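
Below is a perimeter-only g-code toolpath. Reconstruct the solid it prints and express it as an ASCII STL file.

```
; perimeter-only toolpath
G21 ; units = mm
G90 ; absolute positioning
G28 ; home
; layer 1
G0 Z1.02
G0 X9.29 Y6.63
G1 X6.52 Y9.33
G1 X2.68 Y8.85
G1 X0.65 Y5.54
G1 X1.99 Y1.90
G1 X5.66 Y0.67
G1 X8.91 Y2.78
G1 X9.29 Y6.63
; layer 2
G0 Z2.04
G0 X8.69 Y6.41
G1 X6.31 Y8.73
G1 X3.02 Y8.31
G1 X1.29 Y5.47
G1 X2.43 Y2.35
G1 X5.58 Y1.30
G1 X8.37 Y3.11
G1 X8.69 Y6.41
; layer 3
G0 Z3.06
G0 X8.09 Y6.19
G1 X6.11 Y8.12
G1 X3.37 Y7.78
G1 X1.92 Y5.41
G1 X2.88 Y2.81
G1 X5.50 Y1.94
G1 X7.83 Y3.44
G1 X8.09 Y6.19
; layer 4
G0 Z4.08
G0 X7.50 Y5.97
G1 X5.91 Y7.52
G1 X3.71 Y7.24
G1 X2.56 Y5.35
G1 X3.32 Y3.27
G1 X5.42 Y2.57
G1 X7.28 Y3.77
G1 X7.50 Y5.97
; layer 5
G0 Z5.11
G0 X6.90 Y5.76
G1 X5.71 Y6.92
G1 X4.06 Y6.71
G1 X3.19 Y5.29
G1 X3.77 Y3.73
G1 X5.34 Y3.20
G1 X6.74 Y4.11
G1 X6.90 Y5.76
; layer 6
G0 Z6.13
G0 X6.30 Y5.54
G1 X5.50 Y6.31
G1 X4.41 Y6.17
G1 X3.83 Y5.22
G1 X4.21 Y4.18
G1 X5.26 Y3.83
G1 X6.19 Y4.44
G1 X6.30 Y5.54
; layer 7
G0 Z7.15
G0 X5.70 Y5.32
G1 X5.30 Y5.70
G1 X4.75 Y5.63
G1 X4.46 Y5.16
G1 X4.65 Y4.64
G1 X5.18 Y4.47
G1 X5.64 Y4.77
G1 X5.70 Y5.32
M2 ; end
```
solid part
  facet normal 0.0000 0.0000 -1.0000
    outer loop
      vertex 2.33 9.38 0.00
      vertex 6.72 9.94 0.00
      vertex 9.89 6.85 0.00
    endloop
  endfacet
  facet normal 0.0000 0.0000 -1.0000
    outer loop
      vertex 0.02 5.60 0.00
      vertex 2.33 9.38 0.00
      vertex 9.89 6.85 0.00
    endloop
  endfacet
  facet normal 0.0000 0.0000 -1.0000
    outer loop
      vertex 1.54 1.44 0.00
      vertex 0.02 5.60 0.00
      vertex 9.89 6.85 0.00
    endloop
  endfacet
  facet normal 0.0000 0.0000 -1.0000
    outer loop
      vertex 5.74 0.04 0.00
      vertex 1.54 1.44 0.00
      vertex 9.89 6.85 0.00
    endloop
  endfacet
  facet normal 0.0000 0.0000 -1.0000
    outer loop
      vertex 9.46 2.45 0.00
      vertex 5.74 0.04 0.00
      vertex 9.89 6.85 0.00
    endloop
  endfacet
  facet normal 0.6083 0.6241 0.4903
    outer loop
      vertex 9.89 6.85 0.00
      vertex 6.72 9.94 0.00
      vertex 5.10 5.10 8.17
    endloop
  endfacet
  facet normal -0.1103 0.8645 0.4903
    outer loop
      vertex 6.72 9.94 0.00
      vertex 2.33 9.38 0.00
      vertex 5.10 5.10 8.17
    endloop
  endfacet
  facet normal -0.7437 0.4545 0.4902
    outer loop
      vertex 2.33 9.38 0.00
      vertex 0.02 5.60 0.00
      vertex 5.10 5.10 8.17
    endloop
  endfacet
  facet normal -0.8185 -0.2991 0.4906
    outer loop
      vertex 0.02 5.60 0.00
      vertex 1.54 1.44 0.00
      vertex 5.10 5.10 8.17
    endloop
  endfacet
  facet normal -0.2756 -0.8267 0.4904
    outer loop
      vertex 1.54 1.44 0.00
      vertex 5.74 0.04 0.00
      vertex 5.10 5.10 8.17
    endloop
  endfacet
  facet normal 0.4739 -0.7315 0.4902
    outer loop
      vertex 5.74 0.04 0.00
      vertex 9.46 2.45 0.00
      vertex 5.10 5.10 8.17
    endloop
  endfacet
  facet normal 0.8674 -0.0848 0.4904
    outer loop
      vertex 9.46 2.45 0.00
      vertex 9.89 6.85 0.00
      vertex 5.10 5.10 8.17
    endloop
  endfacet
endsolid part

The G0 Z moves step by Δz≈1.02 mm. The G1 loops shrink linearly with z, so the solid tapers from its base footprint up to z≈8.17. Closing with a flat bottom cap and the tapered top and triangulating gives 12 facets — a regular 7-sided pyramid, base circumscribed radius ≈ 5.1 mm, apex at z ≈ 8.17 mm.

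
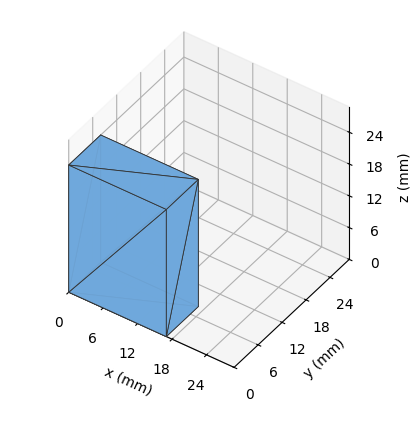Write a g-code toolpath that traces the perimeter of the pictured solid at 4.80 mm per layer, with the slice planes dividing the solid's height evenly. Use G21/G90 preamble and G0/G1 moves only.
Reading the render: the shape is a rectangular box, roughly 17 × 8 mm footprint and 24 mm tall (dimensions read to the nearest mm from the axis ticks). For the g-code, the solid's height is divided into equal slices at the stated Δz and each level perimeter traced with G1 moves after a G0 lift.

; perimeter-only toolpath
G21 ; units = mm
G90 ; absolute positioning
G28 ; home
; layer 1
G0 Z4.80
G0 X0.00 Y0.00
G1 X17.00 Y0.00
G1 X17.00 Y8.00
G1 X0.00 Y8.00
G1 X0.00 Y0.00
; layer 2
G0 Z9.60
G0 X0.00 Y0.00
G1 X17.00 Y0.00
G1 X17.00 Y8.00
G1 X0.00 Y8.00
G1 X0.00 Y0.00
; layer 3
G0 Z14.40
G0 X0.00 Y0.00
G1 X17.00 Y0.00
G1 X17.00 Y8.00
G1 X0.00 Y8.00
G1 X0.00 Y0.00
; layer 4
G0 Z19.20
G0 X0.00 Y0.00
G1 X17.00 Y0.00
G1 X17.00 Y8.00
G1 X0.00 Y8.00
G1 X0.00 Y0.00
; layer 5
G0 Z24.00
G0 X0.00 Y0.00
G1 X17.00 Y0.00
G1 X17.00 Y8.00
G1 X0.00 Y8.00
G1 X0.00 Y0.00
M2 ; end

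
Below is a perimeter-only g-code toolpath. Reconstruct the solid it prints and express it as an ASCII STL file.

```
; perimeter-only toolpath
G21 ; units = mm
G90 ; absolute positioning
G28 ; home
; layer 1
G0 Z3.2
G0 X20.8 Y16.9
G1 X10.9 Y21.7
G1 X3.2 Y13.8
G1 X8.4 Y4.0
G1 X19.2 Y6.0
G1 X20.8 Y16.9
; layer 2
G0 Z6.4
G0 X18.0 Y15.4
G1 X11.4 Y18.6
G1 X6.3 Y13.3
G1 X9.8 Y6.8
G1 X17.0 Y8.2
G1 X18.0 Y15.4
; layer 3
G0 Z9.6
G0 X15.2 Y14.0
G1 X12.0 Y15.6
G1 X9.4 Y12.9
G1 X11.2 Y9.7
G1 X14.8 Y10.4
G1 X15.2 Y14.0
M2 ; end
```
solid part
  facet normal 0.0000 0.0000 -1.0000
    outer loop
      vertex 0.1 14.2 0.0
      vertex 10.3 24.8 0.0
      vertex 23.5 18.4 0.0
    endloop
  endfacet
  facet normal 0.0000 0.0000 -1.0000
    outer loop
      vertex 7.1 1.2 0.0
      vertex 0.1 14.2 0.0
      vertex 23.5 18.4 0.0
    endloop
  endfacet
  facet normal 0.0000 0.0000 -1.0000
    outer loop
      vertex 21.5 3.9 0.0
      vertex 7.1 1.2 0.0
      vertex 23.5 18.4 0.0
    endloop
  endfacet
  facet normal 0.3424 0.7062 0.6197
    outer loop
      vertex 23.5 18.4 0.0
      vertex 10.3 24.8 0.0
      vertex 12.5 12.5 12.8
    endloop
  endfacet
  facet normal -0.5654 0.5440 0.6200
    outer loop
      vertex 10.3 24.8 0.0
      vertex 0.1 14.2 0.0
      vertex 12.5 12.5 12.8
    endloop
  endfacet
  facet normal -0.6909 -0.3720 0.6199
    outer loop
      vertex 0.1 14.2 0.0
      vertex 7.1 1.2 0.0
      vertex 12.5 12.5 12.8
    endloop
  endfacet
  facet normal 0.1446 -0.7713 0.6199
    outer loop
      vertex 7.1 1.2 0.0
      vertex 21.5 3.9 0.0
      vertex 12.5 12.5 12.8
    endloop
  endfacet
  facet normal 0.7780 -0.1073 0.6191
    outer loop
      vertex 21.5 3.9 0.0
      vertex 23.5 18.4 0.0
      vertex 12.5 12.5 12.8
    endloop
  endfacet
endsolid part

The G0 Z moves step by Δz≈3.2 mm. The G1 loops shrink linearly with z, so the solid tapers from its base footprint up to z≈12.8. Closing with a flat bottom cap and the tapered top and triangulating gives 8 facets — a regular 5-sided pyramid, base circumscribed radius ≈ 12.5 mm, apex at z ≈ 12.8 mm.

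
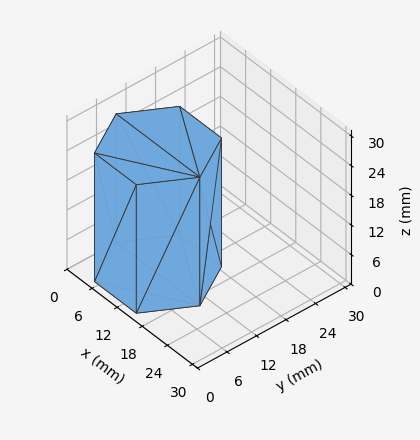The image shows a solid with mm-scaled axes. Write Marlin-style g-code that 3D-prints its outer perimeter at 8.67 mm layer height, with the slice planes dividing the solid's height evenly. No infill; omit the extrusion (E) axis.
Reading the render: the shape is a regular 6-sided prism (a cylinder approximated with 6 flat sides), circumscribed radius ≈ 10 mm, height ≈ 26 mm (dimensions read to the nearest mm from the axis ticks). For the g-code, the solid's height is divided into equal slices at the stated Δz and each level perimeter traced with G1 moves after a G0 lift.

; perimeter-only toolpath
G21 ; units = mm
G90 ; absolute positioning
G28 ; home
; layer 1
G0 Z8.67
G0 X20.00 Y10.00
G1 X15.00 Y18.66
G1 X5.00 Y18.66
G1 X0.00 Y10.00
G1 X5.00 Y1.34
G1 X15.00 Y1.34
G1 X20.00 Y10.00
; layer 2
G0 Z17.33
G0 X20.00 Y10.00
G1 X15.00 Y18.66
G1 X5.00 Y18.66
G1 X0.00 Y10.00
G1 X5.00 Y1.34
G1 X15.00 Y1.34
G1 X20.00 Y10.00
; layer 3
G0 Z26.00
G0 X20.00 Y10.00
G1 X15.00 Y18.66
G1 X5.00 Y18.66
G1 X0.00 Y10.00
G1 X5.00 Y1.34
G1 X15.00 Y1.34
G1 X20.00 Y10.00
M2 ; end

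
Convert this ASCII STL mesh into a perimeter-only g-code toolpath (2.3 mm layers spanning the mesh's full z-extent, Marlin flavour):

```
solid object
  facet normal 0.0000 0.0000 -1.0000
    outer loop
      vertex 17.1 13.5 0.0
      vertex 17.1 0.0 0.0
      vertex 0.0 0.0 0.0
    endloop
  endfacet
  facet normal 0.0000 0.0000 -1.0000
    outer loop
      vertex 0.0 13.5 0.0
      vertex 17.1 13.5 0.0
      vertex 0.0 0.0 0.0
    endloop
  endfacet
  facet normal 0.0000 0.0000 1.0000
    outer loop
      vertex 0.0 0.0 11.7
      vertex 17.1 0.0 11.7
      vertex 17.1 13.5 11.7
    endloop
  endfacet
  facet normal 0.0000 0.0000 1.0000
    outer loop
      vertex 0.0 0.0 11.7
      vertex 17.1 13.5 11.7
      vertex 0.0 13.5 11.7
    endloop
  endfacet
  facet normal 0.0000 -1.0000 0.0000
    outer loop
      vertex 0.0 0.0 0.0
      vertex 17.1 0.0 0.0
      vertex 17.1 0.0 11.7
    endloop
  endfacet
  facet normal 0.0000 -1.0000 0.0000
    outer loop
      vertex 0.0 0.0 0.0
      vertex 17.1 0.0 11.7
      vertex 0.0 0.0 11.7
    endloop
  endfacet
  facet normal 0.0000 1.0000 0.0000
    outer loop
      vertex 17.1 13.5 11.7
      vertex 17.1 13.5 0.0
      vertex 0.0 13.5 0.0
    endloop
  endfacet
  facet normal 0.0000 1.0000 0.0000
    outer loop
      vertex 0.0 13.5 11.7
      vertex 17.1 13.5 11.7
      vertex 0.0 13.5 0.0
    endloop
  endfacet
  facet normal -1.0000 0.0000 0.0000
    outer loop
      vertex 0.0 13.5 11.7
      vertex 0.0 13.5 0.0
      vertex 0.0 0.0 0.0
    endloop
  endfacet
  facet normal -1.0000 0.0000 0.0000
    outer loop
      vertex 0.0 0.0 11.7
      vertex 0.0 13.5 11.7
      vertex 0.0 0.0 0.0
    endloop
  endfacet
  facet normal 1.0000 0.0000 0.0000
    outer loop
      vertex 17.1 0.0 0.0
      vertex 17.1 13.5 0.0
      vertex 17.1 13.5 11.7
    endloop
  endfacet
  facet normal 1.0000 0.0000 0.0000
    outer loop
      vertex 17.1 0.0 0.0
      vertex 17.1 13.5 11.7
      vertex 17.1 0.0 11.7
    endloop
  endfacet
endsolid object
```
; perimeter-only toolpath
G21 ; units = mm
G90 ; absolute positioning
G28 ; home
; layer 1
G0 Z2.3
G0 X0.0 Y0.0
G1 X17.1 Y0.0
G1 X17.1 Y13.5
G1 X0.0 Y13.5
G1 X0.0 Y0.0
; layer 2
G0 Z4.7
G0 X0.0 Y0.0
G1 X17.1 Y0.0
G1 X17.1 Y13.5
G1 X0.0 Y13.5
G1 X0.0 Y0.0
; layer 3
G0 Z7.0
G0 X0.0 Y0.0
G1 X17.1 Y0.0
G1 X17.1 Y13.5
G1 X0.0 Y13.5
G1 X0.0 Y0.0
; layer 4
G0 Z9.4
G0 X0.0 Y0.0
G1 X17.1 Y0.0
G1 X17.1 Y13.5
G1 X0.0 Y13.5
G1 X0.0 Y0.0
; layer 5
G0 Z11.7
G0 X0.0 Y0.0
G1 X17.1 Y0.0
G1 X17.1 Y13.5
G1 X0.0 Y13.5
G1 X0.0 Y0.0
M2 ; end

The solid is a rectangular box, roughly 17.1 × 13.5 mm footprint and 11.7 mm tall. Slicing at Δz = 2.3 mm — 5 equal slices spanning the solid's height, so layer i sits at z = i·h/5 — gives 5 non-empty perimeters. Each is a 4-segment closed polygon; G0 lifts to the layer z and rapids to the start vertex, then G1 traces the edges.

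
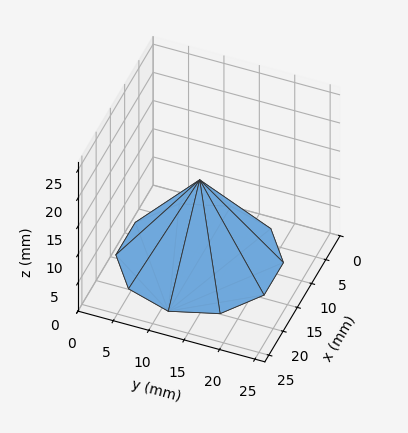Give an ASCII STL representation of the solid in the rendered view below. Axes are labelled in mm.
Reading the render: the shape is a regular 10-sided pyramid, base circumscribed radius ≈ 11 mm, apex at z ≈ 14 mm (dimensions read to the nearest mm from the axis ticks). For the STL, each face is triangulated and given an outward normal.

solid part
  facet normal 0.0000 0.0000 -1.0000
    outer loop
      vertex 14.399 21.462 0.000
      vertex 19.899 17.466 0.000
      vertex 22.000 11.000 0.000
    endloop
  endfacet
  facet normal 0.0000 0.0000 -1.0000
    outer loop
      vertex 7.601 21.462 0.000
      vertex 14.399 21.462 0.000
      vertex 22.000 11.000 0.000
    endloop
  endfacet
  facet normal 0.0000 0.0000 -1.0000
    outer loop
      vertex 2.101 17.466 0.000
      vertex 7.601 21.462 0.000
      vertex 22.000 11.000 0.000
    endloop
  endfacet
  facet normal 0.0000 0.0000 -1.0000
    outer loop
      vertex 0.000 11.000 0.000
      vertex 2.101 17.466 0.000
      vertex 22.000 11.000 0.000
    endloop
  endfacet
  facet normal 0.0000 0.0000 -1.0000
    outer loop
      vertex 2.101 4.534 0.000
      vertex 0.000 11.000 0.000
      vertex 22.000 11.000 0.000
    endloop
  endfacet
  facet normal 0.0000 0.0000 -1.0000
    outer loop
      vertex 7.601 0.538 0.000
      vertex 2.101 4.534 0.000
      vertex 22.000 11.000 0.000
    endloop
  endfacet
  facet normal 0.0000 0.0000 -1.0000
    outer loop
      vertex 14.399 0.538 0.000
      vertex 7.601 0.538 0.000
      vertex 22.000 11.000 0.000
    endloop
  endfacet
  facet normal 0.0000 0.0000 -1.0000
    outer loop
      vertex 19.899 4.534 0.000
      vertex 14.399 0.538 0.000
      vertex 22.000 11.000 0.000
    endloop
  endfacet
  facet normal 0.7618 0.2475 0.5986
    outer loop
      vertex 22.000 11.000 0.000
      vertex 19.899 17.466 0.000
      vertex 11.000 11.000 14.000
    endloop
  endfacet
  facet normal 0.4708 0.6481 0.5986
    outer loop
      vertex 19.899 17.466 0.000
      vertex 14.399 21.462 0.000
      vertex 11.000 11.000 14.000
    endloop
  endfacet
  facet normal 0.0000 0.8010 0.5986
    outer loop
      vertex 14.399 21.462 0.000
      vertex 7.601 21.462 0.000
      vertex 11.000 11.000 14.000
    endloop
  endfacet
  facet normal -0.4708 0.6481 0.5986
    outer loop
      vertex 7.601 21.462 0.000
      vertex 2.101 17.466 0.000
      vertex 11.000 11.000 14.000
    endloop
  endfacet
  facet normal -0.7618 0.2475 0.5986
    outer loop
      vertex 2.101 17.466 0.000
      vertex 0.000 11.000 0.000
      vertex 11.000 11.000 14.000
    endloop
  endfacet
  facet normal -0.7618 -0.2475 0.5986
    outer loop
      vertex 0.000 11.000 0.000
      vertex 2.101 4.534 0.000
      vertex 11.000 11.000 14.000
    endloop
  endfacet
  facet normal -0.4708 -0.6481 0.5986
    outer loop
      vertex 2.101 4.534 0.000
      vertex 7.601 0.538 0.000
      vertex 11.000 11.000 14.000
    endloop
  endfacet
  facet normal 0.0000 -0.8010 0.5986
    outer loop
      vertex 7.601 0.538 0.000
      vertex 14.399 0.538 0.000
      vertex 11.000 11.000 14.000
    endloop
  endfacet
  facet normal 0.4708 -0.6481 0.5986
    outer loop
      vertex 14.399 0.538 0.000
      vertex 19.899 4.534 0.000
      vertex 11.000 11.000 14.000
    endloop
  endfacet
  facet normal 0.7618 -0.2475 0.5986
    outer loop
      vertex 19.899 4.534 0.000
      vertex 22.000 11.000 0.000
      vertex 11.000 11.000 14.000
    endloop
  endfacet
endsolid part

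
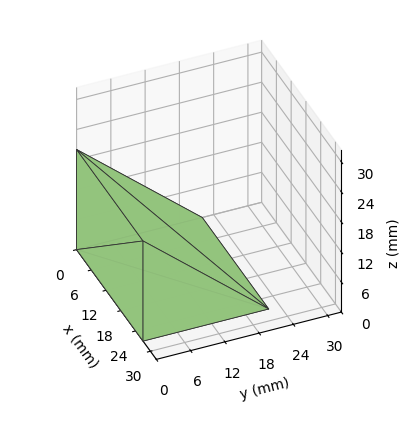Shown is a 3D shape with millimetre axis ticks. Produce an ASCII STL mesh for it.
Reading the render: the shape is a wedge (ramp): 27 × 22 mm base, rising to 20 mm along the y=0 edge and sloping linearly to z=0 at y=22 (dimensions read to the nearest mm from the axis ticks). For the STL, each face is triangulated and given an outward normal.

solid part
  facet normal 0.0000 0.0000 -1.0000
    outer loop
      vertex 27.000 22.000 0.000
      vertex 27.000 0.000 0.000
      vertex 0.000 0.000 0.000
    endloop
  endfacet
  facet normal 0.0000 0.0000 -1.0000
    outer loop
      vertex 0.000 22.000 0.000
      vertex 27.000 22.000 0.000
      vertex 0.000 0.000 0.000
    endloop
  endfacet
  facet normal 0.0000 -1.0000 0.0000
    outer loop
      vertex 0.000 0.000 0.000
      vertex 27.000 0.000 0.000
      vertex 27.000 0.000 20.000
    endloop
  endfacet
  facet normal 0.0000 -1.0000 0.0000
    outer loop
      vertex 0.000 0.000 0.000
      vertex 27.000 0.000 20.000
      vertex 0.000 0.000 20.000
    endloop
  endfacet
  facet normal 0.0000 0.6727 0.7399
    outer loop
      vertex 0.000 0.000 20.000
      vertex 27.000 0.000 20.000
      vertex 27.000 22.000 0.000
    endloop
  endfacet
  facet normal 0.0000 0.6727 0.7399
    outer loop
      vertex 0.000 0.000 20.000
      vertex 27.000 22.000 0.000
      vertex 0.000 22.000 0.000
    endloop
  endfacet
  facet normal -1.0000 0.0000 0.0000
    outer loop
      vertex 0.000 0.000 20.000
      vertex 0.000 22.000 0.000
      vertex 0.000 0.000 0.000
    endloop
  endfacet
  facet normal 1.0000 0.0000 0.0000
    outer loop
      vertex 27.000 0.000 0.000
      vertex 27.000 22.000 0.000
      vertex 27.000 0.000 20.000
    endloop
  endfacet
endsolid part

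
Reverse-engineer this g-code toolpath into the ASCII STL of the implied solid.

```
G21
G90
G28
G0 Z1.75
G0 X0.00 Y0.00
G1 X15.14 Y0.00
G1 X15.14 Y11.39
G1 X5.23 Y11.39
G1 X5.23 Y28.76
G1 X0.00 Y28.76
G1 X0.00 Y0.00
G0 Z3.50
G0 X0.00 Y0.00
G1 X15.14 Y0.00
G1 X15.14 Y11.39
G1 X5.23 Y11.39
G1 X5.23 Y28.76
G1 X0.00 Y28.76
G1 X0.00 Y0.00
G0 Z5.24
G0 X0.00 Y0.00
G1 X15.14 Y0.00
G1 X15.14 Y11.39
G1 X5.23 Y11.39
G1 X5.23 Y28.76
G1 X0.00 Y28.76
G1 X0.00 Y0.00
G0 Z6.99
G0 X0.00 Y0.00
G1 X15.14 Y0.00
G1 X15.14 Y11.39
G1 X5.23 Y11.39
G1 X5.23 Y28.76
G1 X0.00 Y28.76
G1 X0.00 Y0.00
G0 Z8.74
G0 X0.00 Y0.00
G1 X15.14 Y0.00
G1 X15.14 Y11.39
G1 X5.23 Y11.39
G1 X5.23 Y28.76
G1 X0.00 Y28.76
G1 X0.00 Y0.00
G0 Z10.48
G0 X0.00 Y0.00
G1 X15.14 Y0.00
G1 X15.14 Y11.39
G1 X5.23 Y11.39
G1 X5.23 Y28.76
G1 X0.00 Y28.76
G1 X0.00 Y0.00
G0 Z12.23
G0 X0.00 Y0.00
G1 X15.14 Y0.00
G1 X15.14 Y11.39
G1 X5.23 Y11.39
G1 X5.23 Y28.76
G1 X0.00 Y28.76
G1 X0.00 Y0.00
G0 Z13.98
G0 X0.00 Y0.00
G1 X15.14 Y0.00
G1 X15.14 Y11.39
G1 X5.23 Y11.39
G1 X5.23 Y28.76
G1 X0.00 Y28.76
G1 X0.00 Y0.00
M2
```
solid part
  facet normal 0.0000 0.0000 -1.0000
    outer loop
      vertex 15.14 11.39 0.00
      vertex 15.14 0.00 0.00
      vertex 0.00 0.00 0.00
    endloop
  endfacet
  facet normal 0.0000 0.0000 -1.0000
    outer loop
      vertex 5.23 11.39 0.00
      vertex 15.14 11.39 0.00
      vertex 0.00 0.00 0.00
    endloop
  endfacet
  facet normal 0.0000 0.0000 -1.0000
    outer loop
      vertex 5.23 28.76 0.00
      vertex 5.23 11.39 0.00
      vertex 0.00 0.00 0.00
    endloop
  endfacet
  facet normal 0.0000 0.0000 -1.0000
    outer loop
      vertex 0.00 28.76 0.00
      vertex 5.23 28.76 0.00
      vertex 0.00 0.00 0.00
    endloop
  endfacet
  facet normal 0.0000 0.0000 1.0000
    outer loop
      vertex 0.00 0.00 13.98
      vertex 15.14 0.00 13.98
      vertex 15.14 11.39 13.98
    endloop
  endfacet
  facet normal 0.0000 0.0000 1.0000
    outer loop
      vertex 0.00 0.00 13.98
      vertex 15.14 11.39 13.98
      vertex 5.23 11.39 13.98
    endloop
  endfacet
  facet normal 0.0000 0.0000 1.0000
    outer loop
      vertex 0.00 0.00 13.98
      vertex 5.23 11.39 13.98
      vertex 5.23 28.76 13.98
    endloop
  endfacet
  facet normal 0.0000 0.0000 1.0000
    outer loop
      vertex 0.00 0.00 13.98
      vertex 5.23 28.76 13.98
      vertex 0.00 28.76 13.98
    endloop
  endfacet
  facet normal 0.0000 -1.0000 0.0000
    outer loop
      vertex 0.00 0.00 0.00
      vertex 15.14 0.00 0.00
      vertex 15.14 0.00 13.98
    endloop
  endfacet
  facet normal 0.0000 -1.0000 0.0000
    outer loop
      vertex 0.00 0.00 0.00
      vertex 15.14 0.00 13.98
      vertex 0.00 0.00 13.98
    endloop
  endfacet
  facet normal 1.0000 0.0000 0.0000
    outer loop
      vertex 15.14 0.00 0.00
      vertex 15.14 11.39 0.00
      vertex 15.14 11.39 13.98
    endloop
  endfacet
  facet normal 1.0000 0.0000 0.0000
    outer loop
      vertex 15.14 0.00 0.00
      vertex 15.14 11.39 13.98
      vertex 15.14 0.00 13.98
    endloop
  endfacet
  facet normal 0.0000 1.0000 0.0000
    outer loop
      vertex 15.14 11.39 0.00
      vertex 5.23 11.39 0.00
      vertex 5.23 11.39 13.98
    endloop
  endfacet
  facet normal 0.0000 1.0000 0.0000
    outer loop
      vertex 15.14 11.39 0.00
      vertex 5.23 11.39 13.98
      vertex 15.14 11.39 13.98
    endloop
  endfacet
  facet normal 1.0000 0.0000 0.0000
    outer loop
      vertex 5.23 11.39 0.00
      vertex 5.23 28.76 0.00
      vertex 5.23 28.76 13.98
    endloop
  endfacet
  facet normal 1.0000 0.0000 0.0000
    outer loop
      vertex 5.23 11.39 0.00
      vertex 5.23 28.76 13.98
      vertex 5.23 11.39 13.98
    endloop
  endfacet
  facet normal 0.0000 1.0000 0.0000
    outer loop
      vertex 5.23 28.76 0.00
      vertex 0.00 28.76 0.00
      vertex 0.00 28.76 13.98
    endloop
  endfacet
  facet normal 0.0000 1.0000 0.0000
    outer loop
      vertex 5.23 28.76 0.00
      vertex 0.00 28.76 13.98
      vertex 5.23 28.76 13.98
    endloop
  endfacet
  facet normal -1.0000 0.0000 0.0000
    outer loop
      vertex 0.00 28.76 0.00
      vertex 0.00 0.00 0.00
      vertex 0.00 0.00 13.98
    endloop
  endfacet
  facet normal -1.0000 0.0000 0.0000
    outer loop
      vertex 0.00 28.76 0.00
      vertex 0.00 0.00 13.98
      vertex 0.00 28.76 13.98
    endloop
  endfacet
endsolid part

The G0 Z moves step by Δz≈1.75 mm. Every layer's G1 loop is the same polygon, so the solid is a straight extrusion of it from z=0 to z≈14. Closing with flat bottom and top caps and triangulating gives 20 facets — an L-shaped prism: outer 15.1 × 28.8 mm, arm thicknesses ≈ 11.4 mm (horizontal) and 5.23 mm (vertical), extruded 14 mm in z.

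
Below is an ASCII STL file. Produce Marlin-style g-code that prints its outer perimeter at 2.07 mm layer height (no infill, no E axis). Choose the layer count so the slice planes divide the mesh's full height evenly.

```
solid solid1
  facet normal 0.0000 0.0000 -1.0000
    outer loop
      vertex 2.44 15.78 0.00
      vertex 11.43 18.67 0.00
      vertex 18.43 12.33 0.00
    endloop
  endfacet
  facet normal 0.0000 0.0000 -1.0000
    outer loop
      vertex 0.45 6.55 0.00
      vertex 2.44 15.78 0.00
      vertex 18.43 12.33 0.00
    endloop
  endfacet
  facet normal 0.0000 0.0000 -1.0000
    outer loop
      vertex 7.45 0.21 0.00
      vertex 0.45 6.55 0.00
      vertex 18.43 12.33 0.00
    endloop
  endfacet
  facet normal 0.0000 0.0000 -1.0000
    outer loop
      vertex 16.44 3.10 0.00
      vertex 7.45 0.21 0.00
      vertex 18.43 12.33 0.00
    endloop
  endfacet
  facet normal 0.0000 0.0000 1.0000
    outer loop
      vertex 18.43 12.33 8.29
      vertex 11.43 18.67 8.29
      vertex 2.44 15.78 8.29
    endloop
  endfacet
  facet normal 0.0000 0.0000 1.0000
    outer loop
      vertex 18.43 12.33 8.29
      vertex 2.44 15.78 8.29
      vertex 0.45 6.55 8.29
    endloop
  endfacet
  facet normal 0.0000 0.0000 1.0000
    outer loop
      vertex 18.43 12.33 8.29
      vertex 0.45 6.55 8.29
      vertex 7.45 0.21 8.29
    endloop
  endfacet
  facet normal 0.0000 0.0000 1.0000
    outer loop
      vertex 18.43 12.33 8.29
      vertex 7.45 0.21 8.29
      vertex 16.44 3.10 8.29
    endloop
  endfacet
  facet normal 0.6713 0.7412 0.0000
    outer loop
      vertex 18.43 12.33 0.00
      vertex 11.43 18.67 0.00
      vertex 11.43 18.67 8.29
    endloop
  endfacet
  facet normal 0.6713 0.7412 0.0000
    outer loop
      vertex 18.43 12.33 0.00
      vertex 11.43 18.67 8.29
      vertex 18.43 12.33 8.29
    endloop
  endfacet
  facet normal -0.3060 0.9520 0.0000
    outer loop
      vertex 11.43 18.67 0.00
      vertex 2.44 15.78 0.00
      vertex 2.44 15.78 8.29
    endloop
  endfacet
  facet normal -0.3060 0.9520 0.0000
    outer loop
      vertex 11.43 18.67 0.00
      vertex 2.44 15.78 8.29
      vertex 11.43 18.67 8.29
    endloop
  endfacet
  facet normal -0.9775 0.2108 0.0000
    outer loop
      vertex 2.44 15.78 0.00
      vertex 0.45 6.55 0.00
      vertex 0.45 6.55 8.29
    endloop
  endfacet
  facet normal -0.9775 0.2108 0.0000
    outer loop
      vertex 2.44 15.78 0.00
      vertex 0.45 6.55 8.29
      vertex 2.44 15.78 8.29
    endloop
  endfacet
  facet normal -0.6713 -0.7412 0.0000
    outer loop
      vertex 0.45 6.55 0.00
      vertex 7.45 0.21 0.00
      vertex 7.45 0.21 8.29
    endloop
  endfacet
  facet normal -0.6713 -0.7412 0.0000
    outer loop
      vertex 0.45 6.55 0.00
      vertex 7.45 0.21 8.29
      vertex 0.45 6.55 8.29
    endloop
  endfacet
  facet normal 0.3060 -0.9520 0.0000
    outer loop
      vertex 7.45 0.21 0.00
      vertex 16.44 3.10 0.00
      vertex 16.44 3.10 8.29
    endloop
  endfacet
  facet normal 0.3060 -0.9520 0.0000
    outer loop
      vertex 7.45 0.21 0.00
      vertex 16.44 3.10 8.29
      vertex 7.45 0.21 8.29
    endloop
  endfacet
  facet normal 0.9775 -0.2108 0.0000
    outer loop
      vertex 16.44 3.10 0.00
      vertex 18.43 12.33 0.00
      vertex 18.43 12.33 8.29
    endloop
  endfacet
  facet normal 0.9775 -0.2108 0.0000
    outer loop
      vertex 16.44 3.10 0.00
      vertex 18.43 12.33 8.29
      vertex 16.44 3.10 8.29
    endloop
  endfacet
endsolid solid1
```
; perimeter-only toolpath
G21 ; units = mm
G90 ; absolute positioning
G28 ; home
; layer 1
G0 Z2.07
G0 X18.43 Y12.33
G1 X11.43 Y18.67
G1 X2.44 Y15.78
G1 X0.45 Y6.55
G1 X7.45 Y0.21
G1 X16.44 Y3.10
G1 X18.43 Y12.33
; layer 2
G0 Z4.14
G0 X18.43 Y12.33
G1 X11.43 Y18.67
G1 X2.44 Y15.78
G1 X0.45 Y6.55
G1 X7.45 Y0.21
G1 X16.44 Y3.10
G1 X18.43 Y12.33
; layer 3
G0 Z6.22
G0 X18.43 Y12.33
G1 X11.43 Y18.67
G1 X2.44 Y15.78
G1 X0.45 Y6.55
G1 X7.45 Y0.21
G1 X16.44 Y3.10
G1 X18.43 Y12.33
; layer 4
G0 Z8.29
G0 X18.43 Y12.33
G1 X11.43 Y18.67
G1 X2.44 Y15.78
G1 X0.45 Y6.55
G1 X7.45 Y0.21
G1 X16.44 Y3.10
G1 X18.43 Y12.33
M2 ; end

The solid is a regular 6-sided prism (a cylinder approximated with 6 flat sides), circumscribed radius ≈ 9.44 mm, height ≈ 8.29 mm. Slicing at Δz = 2.07 mm — 4 equal slices spanning the solid's height, so layer i sits at z = i·h/4 — gives 4 non-empty perimeters. Each is a 6-segment closed polygon; G0 lifts to the layer z and rapids to the start vertex, then G1 traces the edges.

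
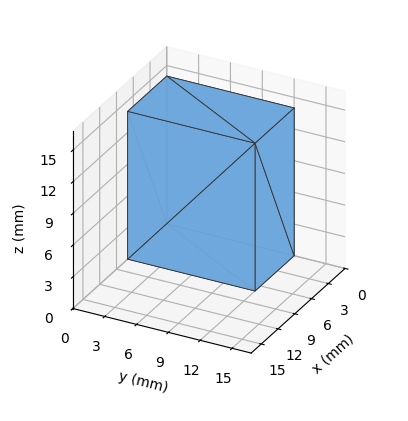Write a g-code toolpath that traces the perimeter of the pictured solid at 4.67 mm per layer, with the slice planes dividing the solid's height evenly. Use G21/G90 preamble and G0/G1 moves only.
Reading the render: the shape is a rectangular box, roughly 7 × 12 mm footprint and 14 mm tall (dimensions read to the nearest mm from the axis ticks). For the g-code, the solid's height is divided into equal slices at the stated Δz and each level perimeter traced with G1 moves after a G0 lift.

; perimeter-only toolpath
G21 ; units = mm
G90 ; absolute positioning
G28 ; home
; layer 1
G0 Z4.67
G0 X0.00 Y0.00
G1 X7.00 Y0.00
G1 X7.00 Y12.00
G1 X0.00 Y12.00
G1 X0.00 Y0.00
; layer 2
G0 Z9.33
G0 X0.00 Y0.00
G1 X7.00 Y0.00
G1 X7.00 Y12.00
G1 X0.00 Y12.00
G1 X0.00 Y0.00
; layer 3
G0 Z14.00
G0 X0.00 Y0.00
G1 X7.00 Y0.00
G1 X7.00 Y12.00
G1 X0.00 Y12.00
G1 X0.00 Y0.00
M2 ; end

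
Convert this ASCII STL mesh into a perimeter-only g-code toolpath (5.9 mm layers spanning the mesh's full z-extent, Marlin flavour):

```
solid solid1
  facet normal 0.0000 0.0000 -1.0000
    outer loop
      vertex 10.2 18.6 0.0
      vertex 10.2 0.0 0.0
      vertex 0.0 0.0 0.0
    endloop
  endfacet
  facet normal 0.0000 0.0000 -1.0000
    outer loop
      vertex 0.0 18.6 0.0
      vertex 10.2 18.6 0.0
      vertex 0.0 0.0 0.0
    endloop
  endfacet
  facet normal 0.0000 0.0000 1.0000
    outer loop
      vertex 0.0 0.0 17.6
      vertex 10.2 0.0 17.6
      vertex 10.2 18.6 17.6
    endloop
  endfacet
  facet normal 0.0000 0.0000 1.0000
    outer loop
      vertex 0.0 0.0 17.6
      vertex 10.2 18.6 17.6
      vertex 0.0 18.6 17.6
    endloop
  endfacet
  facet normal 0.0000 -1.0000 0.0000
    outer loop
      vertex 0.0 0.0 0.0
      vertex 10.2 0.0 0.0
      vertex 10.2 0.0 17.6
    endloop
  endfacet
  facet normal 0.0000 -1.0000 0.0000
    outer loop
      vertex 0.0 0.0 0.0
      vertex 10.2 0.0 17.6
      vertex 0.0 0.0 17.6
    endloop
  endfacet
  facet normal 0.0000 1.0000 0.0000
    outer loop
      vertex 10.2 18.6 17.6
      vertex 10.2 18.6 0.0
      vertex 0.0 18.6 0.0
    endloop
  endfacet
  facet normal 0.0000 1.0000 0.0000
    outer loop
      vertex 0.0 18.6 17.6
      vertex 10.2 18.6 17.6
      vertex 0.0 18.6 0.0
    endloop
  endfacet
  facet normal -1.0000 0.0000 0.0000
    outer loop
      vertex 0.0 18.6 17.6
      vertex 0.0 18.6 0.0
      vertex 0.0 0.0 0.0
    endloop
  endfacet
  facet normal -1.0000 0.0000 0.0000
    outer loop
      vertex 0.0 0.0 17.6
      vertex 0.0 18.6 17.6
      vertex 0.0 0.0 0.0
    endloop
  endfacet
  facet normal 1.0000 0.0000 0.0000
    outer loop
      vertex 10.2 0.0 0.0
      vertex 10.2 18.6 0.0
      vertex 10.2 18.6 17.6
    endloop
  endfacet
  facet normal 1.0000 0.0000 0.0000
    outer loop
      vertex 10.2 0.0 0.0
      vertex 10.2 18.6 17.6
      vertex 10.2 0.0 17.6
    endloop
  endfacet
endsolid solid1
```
; perimeter-only toolpath
G21 ; units = mm
G90 ; absolute positioning
G28 ; home
; layer 1
G0 Z5.9
G0 X0.0 Y0.0
G1 X10.2 Y0.0
G1 X10.2 Y18.6
G1 X0.0 Y18.6
G1 X0.0 Y0.0
; layer 2
G0 Z11.7
G0 X0.0 Y0.0
G1 X10.2 Y0.0
G1 X10.2 Y18.6
G1 X0.0 Y18.6
G1 X0.0 Y0.0
; layer 3
G0 Z17.6
G0 X0.0 Y0.0
G1 X10.2 Y0.0
G1 X10.2 Y18.6
G1 X0.0 Y18.6
G1 X0.0 Y0.0
M2 ; end

The solid is a rectangular box, roughly 10.2 × 18.6 mm footprint and 17.6 mm tall. Slicing at Δz = 5.9 mm — 3 equal slices spanning the solid's height, so layer i sits at z = i·h/3 — gives 3 non-empty perimeters. Each is a 4-segment closed polygon; G0 lifts to the layer z and rapids to the start vertex, then G1 traces the edges.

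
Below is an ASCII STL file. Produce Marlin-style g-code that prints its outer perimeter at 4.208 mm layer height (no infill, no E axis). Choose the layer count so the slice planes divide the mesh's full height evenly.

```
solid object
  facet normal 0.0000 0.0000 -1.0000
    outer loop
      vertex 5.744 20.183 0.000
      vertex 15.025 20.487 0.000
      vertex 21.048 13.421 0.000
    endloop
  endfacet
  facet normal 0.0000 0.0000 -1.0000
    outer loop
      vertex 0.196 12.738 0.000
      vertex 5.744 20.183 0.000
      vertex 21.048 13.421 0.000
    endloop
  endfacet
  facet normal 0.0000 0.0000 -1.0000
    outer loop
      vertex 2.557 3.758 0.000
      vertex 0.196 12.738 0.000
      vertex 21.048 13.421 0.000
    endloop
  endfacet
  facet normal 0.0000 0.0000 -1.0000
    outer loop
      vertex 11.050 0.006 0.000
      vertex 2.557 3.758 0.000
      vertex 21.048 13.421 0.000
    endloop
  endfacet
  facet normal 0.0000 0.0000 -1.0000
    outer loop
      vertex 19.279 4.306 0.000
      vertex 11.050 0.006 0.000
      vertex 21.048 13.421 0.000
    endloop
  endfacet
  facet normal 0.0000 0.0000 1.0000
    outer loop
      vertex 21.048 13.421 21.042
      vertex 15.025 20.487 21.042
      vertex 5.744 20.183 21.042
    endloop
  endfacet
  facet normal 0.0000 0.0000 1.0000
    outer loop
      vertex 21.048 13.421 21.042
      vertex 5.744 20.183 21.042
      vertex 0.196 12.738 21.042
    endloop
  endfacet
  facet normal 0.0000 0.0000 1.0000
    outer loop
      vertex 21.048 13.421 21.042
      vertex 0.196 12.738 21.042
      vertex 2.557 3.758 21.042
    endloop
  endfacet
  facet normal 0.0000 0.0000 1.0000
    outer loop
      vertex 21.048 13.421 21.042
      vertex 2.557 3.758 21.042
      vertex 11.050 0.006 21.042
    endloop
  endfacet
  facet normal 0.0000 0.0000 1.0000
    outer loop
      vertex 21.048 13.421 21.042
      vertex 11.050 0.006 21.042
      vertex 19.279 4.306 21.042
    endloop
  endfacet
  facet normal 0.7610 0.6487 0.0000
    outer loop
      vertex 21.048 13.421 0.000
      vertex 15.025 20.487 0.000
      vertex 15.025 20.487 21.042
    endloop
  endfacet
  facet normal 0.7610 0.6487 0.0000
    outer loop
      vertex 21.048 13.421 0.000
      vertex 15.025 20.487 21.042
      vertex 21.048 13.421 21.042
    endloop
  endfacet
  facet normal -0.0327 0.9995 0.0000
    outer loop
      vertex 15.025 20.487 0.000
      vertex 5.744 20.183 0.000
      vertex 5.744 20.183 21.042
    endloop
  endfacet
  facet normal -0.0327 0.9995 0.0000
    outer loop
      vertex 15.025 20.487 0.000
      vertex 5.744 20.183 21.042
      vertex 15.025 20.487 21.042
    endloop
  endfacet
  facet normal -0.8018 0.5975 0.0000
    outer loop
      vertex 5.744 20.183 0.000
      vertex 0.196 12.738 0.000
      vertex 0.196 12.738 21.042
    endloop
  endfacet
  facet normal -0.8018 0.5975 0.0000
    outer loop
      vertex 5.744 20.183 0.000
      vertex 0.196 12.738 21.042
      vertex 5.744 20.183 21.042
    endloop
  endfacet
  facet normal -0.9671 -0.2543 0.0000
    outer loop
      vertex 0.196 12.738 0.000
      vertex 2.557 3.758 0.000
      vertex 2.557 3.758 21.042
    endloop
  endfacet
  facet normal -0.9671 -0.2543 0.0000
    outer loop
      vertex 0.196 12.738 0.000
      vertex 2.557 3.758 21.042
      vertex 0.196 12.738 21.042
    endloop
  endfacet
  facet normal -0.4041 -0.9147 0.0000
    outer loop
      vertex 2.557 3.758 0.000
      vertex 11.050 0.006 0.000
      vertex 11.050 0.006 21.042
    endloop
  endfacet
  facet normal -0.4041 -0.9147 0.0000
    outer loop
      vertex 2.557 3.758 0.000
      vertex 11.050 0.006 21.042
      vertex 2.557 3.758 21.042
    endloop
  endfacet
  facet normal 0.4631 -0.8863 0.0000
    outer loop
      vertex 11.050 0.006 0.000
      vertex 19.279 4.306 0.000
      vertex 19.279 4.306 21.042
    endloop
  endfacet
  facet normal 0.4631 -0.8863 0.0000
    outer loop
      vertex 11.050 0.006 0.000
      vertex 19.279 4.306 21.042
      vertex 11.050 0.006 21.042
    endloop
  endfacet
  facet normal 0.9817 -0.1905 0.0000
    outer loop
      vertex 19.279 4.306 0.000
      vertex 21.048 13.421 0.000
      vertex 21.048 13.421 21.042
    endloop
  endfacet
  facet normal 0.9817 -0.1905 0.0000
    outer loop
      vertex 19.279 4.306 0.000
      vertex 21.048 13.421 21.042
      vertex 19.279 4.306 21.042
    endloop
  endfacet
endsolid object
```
; perimeter-only toolpath
G21 ; units = mm
G90 ; absolute positioning
G28 ; home
; layer 1
G0 Z4.208
G0 X21.048 Y13.421
G1 X15.025 Y20.487
G1 X5.744 Y20.183
G1 X0.196 Y12.738
G1 X2.557 Y3.758
G1 X11.050 Y0.006
G1 X19.279 Y4.306
G1 X21.048 Y13.421
; layer 2
G0 Z8.417
G0 X21.048 Y13.421
G1 X15.025 Y20.487
G1 X5.744 Y20.183
G1 X0.196 Y12.738
G1 X2.557 Y3.758
G1 X11.050 Y0.006
G1 X19.279 Y4.306
G1 X21.048 Y13.421
; layer 3
G0 Z12.625
G0 X21.048 Y13.421
G1 X15.025 Y20.487
G1 X5.744 Y20.183
G1 X0.196 Y12.738
G1 X2.557 Y3.758
G1 X11.050 Y0.006
G1 X19.279 Y4.306
G1 X21.048 Y13.421
; layer 4
G0 Z16.834
G0 X21.048 Y13.421
G1 X15.025 Y20.487
G1 X5.744 Y20.183
G1 X0.196 Y12.738
G1 X2.557 Y3.758
G1 X11.050 Y0.006
G1 X19.279 Y4.306
G1 X21.048 Y13.421
; layer 5
G0 Z21.042
G0 X21.048 Y13.421
G1 X15.025 Y20.487
G1 X5.744 Y20.183
G1 X0.196 Y12.738
G1 X2.557 Y3.758
G1 X11.050 Y0.006
G1 X19.279 Y4.306
G1 X21.048 Y13.421
M2 ; end

The solid is a regular 7-sided prism (a cylinder approximated with 7 flat sides), circumscribed radius ≈ 10.7 mm, height ≈ 21 mm. Slicing at Δz = 4.208 mm — 5 equal slices spanning the solid's height, so layer i sits at z = i·h/5 — gives 5 non-empty perimeters. Each is a 7-segment closed polygon; G0 lifts to the layer z and rapids to the start vertex, then G1 traces the edges.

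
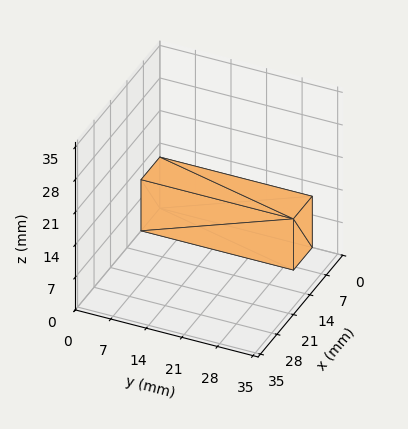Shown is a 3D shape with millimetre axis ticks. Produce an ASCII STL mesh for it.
Reading the render: the shape is a rectangular box, roughly 8 × 30 mm footprint and 11 mm tall (dimensions read to the nearest mm from the axis ticks). For the STL, each face is triangulated and given an outward normal.

solid part
  facet normal 0.0000 0.0000 -1.0000
    outer loop
      vertex 8.00 30.00 0.00
      vertex 8.00 0.00 0.00
      vertex 0.00 0.00 0.00
    endloop
  endfacet
  facet normal 0.0000 0.0000 -1.0000
    outer loop
      vertex 0.00 30.00 0.00
      vertex 8.00 30.00 0.00
      vertex 0.00 0.00 0.00
    endloop
  endfacet
  facet normal 0.0000 0.0000 1.0000
    outer loop
      vertex 0.00 0.00 11.00
      vertex 8.00 0.00 11.00
      vertex 8.00 30.00 11.00
    endloop
  endfacet
  facet normal 0.0000 0.0000 1.0000
    outer loop
      vertex 0.00 0.00 11.00
      vertex 8.00 30.00 11.00
      vertex 0.00 30.00 11.00
    endloop
  endfacet
  facet normal 0.0000 -1.0000 0.0000
    outer loop
      vertex 0.00 0.00 0.00
      vertex 8.00 0.00 0.00
      vertex 8.00 0.00 11.00
    endloop
  endfacet
  facet normal 0.0000 -1.0000 0.0000
    outer loop
      vertex 0.00 0.00 0.00
      vertex 8.00 0.00 11.00
      vertex 0.00 0.00 11.00
    endloop
  endfacet
  facet normal 0.0000 1.0000 0.0000
    outer loop
      vertex 8.00 30.00 11.00
      vertex 8.00 30.00 0.00
      vertex 0.00 30.00 0.00
    endloop
  endfacet
  facet normal 0.0000 1.0000 0.0000
    outer loop
      vertex 0.00 30.00 11.00
      vertex 8.00 30.00 11.00
      vertex 0.00 30.00 0.00
    endloop
  endfacet
  facet normal -1.0000 0.0000 0.0000
    outer loop
      vertex 0.00 30.00 11.00
      vertex 0.00 30.00 0.00
      vertex 0.00 0.00 0.00
    endloop
  endfacet
  facet normal -1.0000 0.0000 0.0000
    outer loop
      vertex 0.00 0.00 11.00
      vertex 0.00 30.00 11.00
      vertex 0.00 0.00 0.00
    endloop
  endfacet
  facet normal 1.0000 0.0000 0.0000
    outer loop
      vertex 8.00 0.00 0.00
      vertex 8.00 30.00 0.00
      vertex 8.00 30.00 11.00
    endloop
  endfacet
  facet normal 1.0000 0.0000 0.0000
    outer loop
      vertex 8.00 0.00 0.00
      vertex 8.00 30.00 11.00
      vertex 8.00 0.00 11.00
    endloop
  endfacet
endsolid part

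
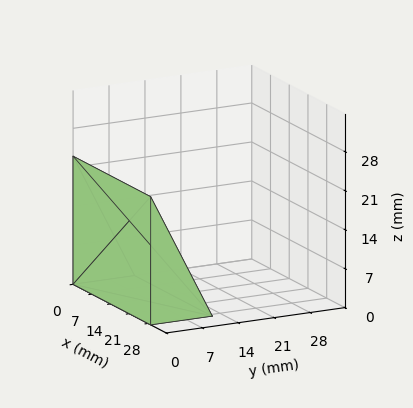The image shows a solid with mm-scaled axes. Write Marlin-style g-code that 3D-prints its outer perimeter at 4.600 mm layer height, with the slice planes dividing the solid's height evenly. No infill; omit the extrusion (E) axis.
Reading the render: the shape is a wedge (ramp): 29 × 12 mm base, rising to 23 mm along the y=0 edge and sloping linearly to z=0 at y=12 (dimensions read to the nearest mm from the axis ticks). For the g-code, the solid's height is divided into equal slices at the stated Δz and each level perimeter traced with G1 moves after a G0 lift.

; perimeter-only toolpath
G21 ; units = mm
G90 ; absolute positioning
G28 ; home
; layer 1
G0 Z4.600
G0 X0.000 Y0.000
G1 X29.000 Y0.000
G1 X29.000 Y9.600
G1 X0.000 Y9.600
G1 X0.000 Y0.000
; layer 2
G0 Z9.200
G0 X0.000 Y0.000
G1 X29.000 Y0.000
G1 X29.000 Y7.200
G1 X0.000 Y7.200
G1 X0.000 Y0.000
; layer 3
G0 Z13.800
G0 X0.000 Y0.000
G1 X29.000 Y0.000
G1 X29.000 Y4.800
G1 X0.000 Y4.800
G1 X0.000 Y0.000
; layer 4
G0 Z18.400
G0 X0.000 Y0.000
G1 X29.000 Y0.000
G1 X29.000 Y2.400
G1 X0.000 Y2.400
G1 X0.000 Y0.000
M2 ; end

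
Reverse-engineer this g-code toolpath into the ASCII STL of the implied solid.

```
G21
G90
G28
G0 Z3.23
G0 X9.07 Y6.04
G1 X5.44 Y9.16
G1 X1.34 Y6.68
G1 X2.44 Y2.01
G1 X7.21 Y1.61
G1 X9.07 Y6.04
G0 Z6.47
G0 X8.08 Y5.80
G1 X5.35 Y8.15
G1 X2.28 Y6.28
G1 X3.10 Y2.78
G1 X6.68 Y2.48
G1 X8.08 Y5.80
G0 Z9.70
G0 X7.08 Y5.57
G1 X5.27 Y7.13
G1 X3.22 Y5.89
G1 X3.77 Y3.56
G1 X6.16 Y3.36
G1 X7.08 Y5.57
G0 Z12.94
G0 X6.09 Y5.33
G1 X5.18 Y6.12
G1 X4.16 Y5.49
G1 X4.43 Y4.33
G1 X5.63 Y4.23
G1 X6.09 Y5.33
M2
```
solid part
  facet normal 0.0000 0.0000 -1.0000
    outer loop
      vertex 0.40 7.07 0.00
      vertex 5.52 10.18 0.00
      vertex 10.06 6.27 0.00
    endloop
  endfacet
  facet normal 0.0000 0.0000 -1.0000
    outer loop
      vertex 1.77 1.24 0.00
      vertex 0.40 7.07 0.00
      vertex 10.06 6.27 0.00
    endloop
  endfacet
  facet normal 0.0000 0.0000 -1.0000
    outer loop
      vertex 7.74 0.74 0.00
      vertex 1.77 1.24 0.00
      vertex 10.06 6.27 0.00
    endloop
  endfacet
  facet normal 0.6323 0.7342 0.2471
    outer loop
      vertex 10.06 6.27 0.00
      vertex 5.52 10.18 0.00
      vertex 5.10 5.10 16.17
    endloop
  endfacet
  facet normal -0.5031 0.8282 0.2471
    outer loop
      vertex 5.52 10.18 0.00
      vertex 0.40 7.07 0.00
      vertex 5.10 5.10 16.17
    endloop
  endfacet
  facet normal -0.9433 -0.2217 0.2472
    outer loop
      vertex 0.40 7.07 0.00
      vertex 1.77 1.24 0.00
      vertex 5.10 5.10 16.17
    endloop
  endfacet
  facet normal -0.0809 -0.9656 0.2472
    outer loop
      vertex 1.77 1.24 0.00
      vertex 7.74 0.74 0.00
      vertex 5.10 5.10 16.17
    endloop
  endfacet
  facet normal 0.8936 -0.3749 0.2470
    outer loop
      vertex 7.74 0.74 0.00
      vertex 10.06 6.27 0.00
      vertex 5.10 5.10 16.17
    endloop
  endfacet
endsolid part

The G0 Z moves step by Δz≈3.23 mm. The G1 loops shrink linearly with z, so the solid tapers from its base footprint up to z≈16.2. Closing with a flat bottom cap and the tapered top and triangulating gives 8 facets — a regular 5-sided pyramid, base circumscribed radius ≈ 5.1 mm, apex at z ≈ 16.2 mm.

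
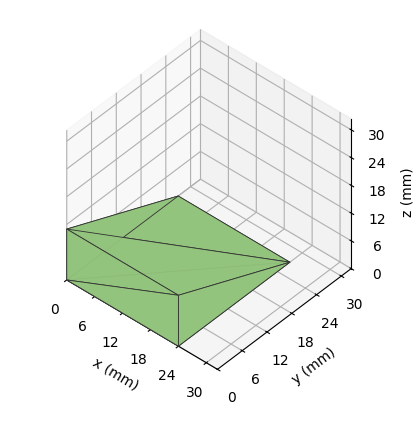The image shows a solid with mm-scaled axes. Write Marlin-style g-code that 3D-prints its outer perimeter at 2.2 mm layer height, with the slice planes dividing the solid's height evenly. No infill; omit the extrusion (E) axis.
Reading the render: the shape is a wedge (ramp): 24 × 27 mm base, rising to 11 mm along the y=0 edge and sloping linearly to z=0 at y=27 (dimensions read to the nearest mm from the axis ticks). For the g-code, the solid's height is divided into equal slices at the stated Δz and each level perimeter traced with G1 moves after a G0 lift.

; perimeter-only toolpath
G21 ; units = mm
G90 ; absolute positioning
G28 ; home
; layer 1
G0 Z2.2
G0 X0.0 Y0.0
G1 X24.0 Y0.0
G1 X24.0 Y21.6
G1 X0.0 Y21.6
G1 X0.0 Y0.0
; layer 2
G0 Z4.4
G0 X0.0 Y0.0
G1 X24.0 Y0.0
G1 X24.0 Y16.2
G1 X0.0 Y16.2
G1 X0.0 Y0.0
; layer 3
G0 Z6.6
G0 X0.0 Y0.0
G1 X24.0 Y0.0
G1 X24.0 Y10.8
G1 X0.0 Y10.8
G1 X0.0 Y0.0
; layer 4
G0 Z8.8
G0 X0.0 Y0.0
G1 X24.0 Y0.0
G1 X24.0 Y5.4
G1 X0.0 Y5.4
G1 X0.0 Y0.0
M2 ; end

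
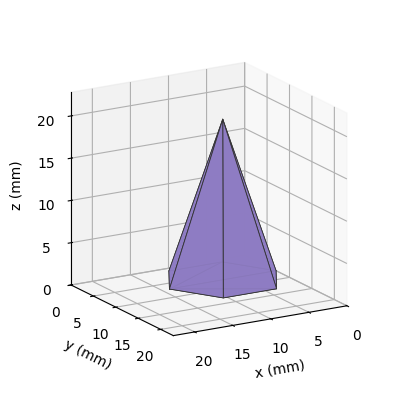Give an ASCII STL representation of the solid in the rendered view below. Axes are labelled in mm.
Reading the render: the shape is a regular 6-sided pyramid, base circumscribed radius ≈ 7 mm, apex at z ≈ 19 mm (dimensions read to the nearest mm from the axis ticks). For the STL, each face is triangulated and given an outward normal.

solid part
  facet normal 0.0000 0.0000 -1.0000
    outer loop
      vertex 3.500 13.062 0.000
      vertex 10.500 13.062 0.000
      vertex 14.000 7.000 0.000
    endloop
  endfacet
  facet normal 0.0000 0.0000 -1.0000
    outer loop
      vertex 0.000 7.000 0.000
      vertex 3.500 13.062 0.000
      vertex 14.000 7.000 0.000
    endloop
  endfacet
  facet normal 0.0000 0.0000 -1.0000
    outer loop
      vertex 3.500 0.938 0.000
      vertex 0.000 7.000 0.000
      vertex 14.000 7.000 0.000
    endloop
  endfacet
  facet normal 0.0000 0.0000 -1.0000
    outer loop
      vertex 10.500 0.938 0.000
      vertex 3.500 0.938 0.000
      vertex 14.000 7.000 0.000
    endloop
  endfacet
  facet normal 0.8250 0.4764 0.3040
    outer loop
      vertex 14.000 7.000 0.000
      vertex 10.500 13.062 0.000
      vertex 7.000 7.000 19.000
    endloop
  endfacet
  facet normal 0.0000 0.9527 0.3040
    outer loop
      vertex 10.500 13.062 0.000
      vertex 3.500 13.062 0.000
      vertex 7.000 7.000 19.000
    endloop
  endfacet
  facet normal -0.8250 0.4764 0.3040
    outer loop
      vertex 3.500 13.062 0.000
      vertex 0.000 7.000 0.000
      vertex 7.000 7.000 19.000
    endloop
  endfacet
  facet normal -0.8250 -0.4764 0.3040
    outer loop
      vertex 0.000 7.000 0.000
      vertex 3.500 0.938 0.000
      vertex 7.000 7.000 19.000
    endloop
  endfacet
  facet normal 0.0000 -0.9527 0.3040
    outer loop
      vertex 3.500 0.938 0.000
      vertex 10.500 0.938 0.000
      vertex 7.000 7.000 19.000
    endloop
  endfacet
  facet normal 0.8250 -0.4764 0.3040
    outer loop
      vertex 10.500 0.938 0.000
      vertex 14.000 7.000 0.000
      vertex 7.000 7.000 19.000
    endloop
  endfacet
endsolid part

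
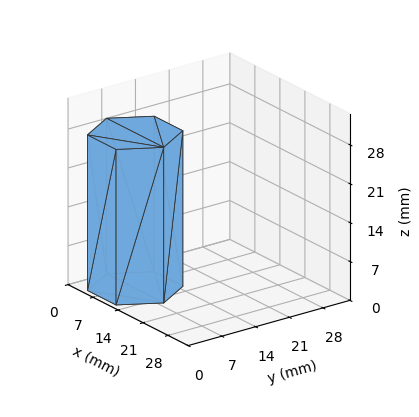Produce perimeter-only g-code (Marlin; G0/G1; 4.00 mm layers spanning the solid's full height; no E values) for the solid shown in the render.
Reading the render: the shape is a regular 6-sided prism (a cylinder approximated with 6 flat sides), circumscribed radius ≈ 8 mm, height ≈ 28 mm (dimensions read to the nearest mm from the axis ticks). For the g-code, the solid's height is divided into equal slices at the stated Δz and each level perimeter traced with G1 moves after a G0 lift.

; perimeter-only toolpath
G21 ; units = mm
G90 ; absolute positioning
G28 ; home
; layer 1
G0 Z4.00
G0 X16.00 Y8.00
G1 X12.00 Y14.93
G1 X4.00 Y14.93
G1 X0.00 Y8.00
G1 X4.00 Y1.07
G1 X12.00 Y1.07
G1 X16.00 Y8.00
; layer 2
G0 Z8.00
G0 X16.00 Y8.00
G1 X12.00 Y14.93
G1 X4.00 Y14.93
G1 X0.00 Y8.00
G1 X4.00 Y1.07
G1 X12.00 Y1.07
G1 X16.00 Y8.00
; layer 3
G0 Z12.00
G0 X16.00 Y8.00
G1 X12.00 Y14.93
G1 X4.00 Y14.93
G1 X0.00 Y8.00
G1 X4.00 Y1.07
G1 X12.00 Y1.07
G1 X16.00 Y8.00
; layer 4
G0 Z16.00
G0 X16.00 Y8.00
G1 X12.00 Y14.93
G1 X4.00 Y14.93
G1 X0.00 Y8.00
G1 X4.00 Y1.07
G1 X12.00 Y1.07
G1 X16.00 Y8.00
; layer 5
G0 Z20.00
G0 X16.00 Y8.00
G1 X12.00 Y14.93
G1 X4.00 Y14.93
G1 X0.00 Y8.00
G1 X4.00 Y1.07
G1 X12.00 Y1.07
G1 X16.00 Y8.00
; layer 6
G0 Z24.00
G0 X16.00 Y8.00
G1 X12.00 Y14.93
G1 X4.00 Y14.93
G1 X0.00 Y8.00
G1 X4.00 Y1.07
G1 X12.00 Y1.07
G1 X16.00 Y8.00
; layer 7
G0 Z28.00
G0 X16.00 Y8.00
G1 X12.00 Y14.93
G1 X4.00 Y14.93
G1 X0.00 Y8.00
G1 X4.00 Y1.07
G1 X12.00 Y1.07
G1 X16.00 Y8.00
M2 ; end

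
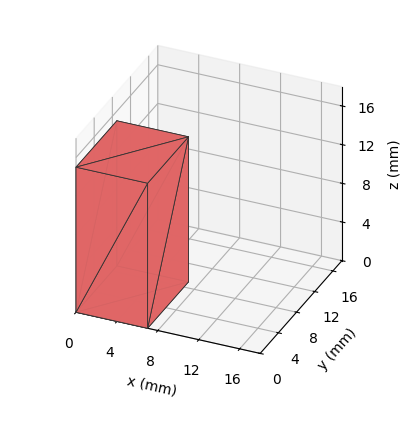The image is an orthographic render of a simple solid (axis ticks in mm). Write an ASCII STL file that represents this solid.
Reading the render: the shape is a rectangular box, roughly 7 × 9 mm footprint and 15 mm tall (dimensions read to the nearest mm from the axis ticks). For the STL, each face is triangulated and given an outward normal.

solid part
  facet normal 0.0000 0.0000 -1.0000
    outer loop
      vertex 7.000 9.000 0.000
      vertex 7.000 0.000 0.000
      vertex 0.000 0.000 0.000
    endloop
  endfacet
  facet normal 0.0000 0.0000 -1.0000
    outer loop
      vertex 0.000 9.000 0.000
      vertex 7.000 9.000 0.000
      vertex 0.000 0.000 0.000
    endloop
  endfacet
  facet normal 0.0000 0.0000 1.0000
    outer loop
      vertex 0.000 0.000 15.000
      vertex 7.000 0.000 15.000
      vertex 7.000 9.000 15.000
    endloop
  endfacet
  facet normal 0.0000 0.0000 1.0000
    outer loop
      vertex 0.000 0.000 15.000
      vertex 7.000 9.000 15.000
      vertex 0.000 9.000 15.000
    endloop
  endfacet
  facet normal 0.0000 -1.0000 0.0000
    outer loop
      vertex 0.000 0.000 0.000
      vertex 7.000 0.000 0.000
      vertex 7.000 0.000 15.000
    endloop
  endfacet
  facet normal 0.0000 -1.0000 0.0000
    outer loop
      vertex 0.000 0.000 0.000
      vertex 7.000 0.000 15.000
      vertex 0.000 0.000 15.000
    endloop
  endfacet
  facet normal 0.0000 1.0000 0.0000
    outer loop
      vertex 7.000 9.000 15.000
      vertex 7.000 9.000 0.000
      vertex 0.000 9.000 0.000
    endloop
  endfacet
  facet normal 0.0000 1.0000 0.0000
    outer loop
      vertex 0.000 9.000 15.000
      vertex 7.000 9.000 15.000
      vertex 0.000 9.000 0.000
    endloop
  endfacet
  facet normal -1.0000 0.0000 0.0000
    outer loop
      vertex 0.000 9.000 15.000
      vertex 0.000 9.000 0.000
      vertex 0.000 0.000 0.000
    endloop
  endfacet
  facet normal -1.0000 0.0000 0.0000
    outer loop
      vertex 0.000 0.000 15.000
      vertex 0.000 9.000 15.000
      vertex 0.000 0.000 0.000
    endloop
  endfacet
  facet normal 1.0000 0.0000 0.0000
    outer loop
      vertex 7.000 0.000 0.000
      vertex 7.000 9.000 0.000
      vertex 7.000 9.000 15.000
    endloop
  endfacet
  facet normal 1.0000 0.0000 0.0000
    outer loop
      vertex 7.000 0.000 0.000
      vertex 7.000 9.000 15.000
      vertex 7.000 0.000 15.000
    endloop
  endfacet
endsolid part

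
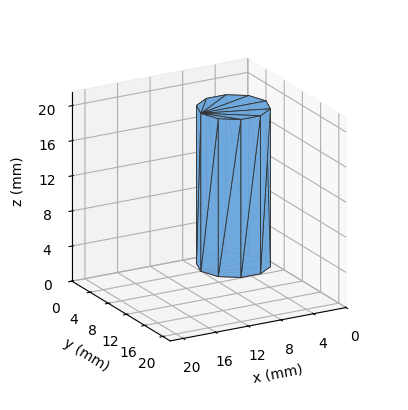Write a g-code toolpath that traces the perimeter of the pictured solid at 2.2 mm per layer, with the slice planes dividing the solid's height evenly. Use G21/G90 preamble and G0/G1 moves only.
Reading the render: the shape is a regular 10-sided prism (a cylinder approximated with 10 flat sides), circumscribed radius ≈ 4 mm, height ≈ 18 mm (dimensions read to the nearest mm from the axis ticks). For the g-code, the solid's height is divided into equal slices at the stated Δz and each level perimeter traced with G1 moves after a G0 lift.

; perimeter-only toolpath
G21 ; units = mm
G90 ; absolute positioning
G28 ; home
; layer 1
G0 Z2.2
G0 X8.0 Y4.0
G1 X7.2 Y6.4
G1 X5.2 Y7.8
G1 X2.8 Y7.8
G1 X0.8 Y6.4
G1 X0.0 Y4.0
G1 X0.8 Y1.6
G1 X2.8 Y0.2
G1 X5.2 Y0.2
G1 X7.2 Y1.6
G1 X8.0 Y4.0
; layer 2
G0 Z4.5
G0 X8.0 Y4.0
G1 X7.2 Y6.4
G1 X5.2 Y7.8
G1 X2.8 Y7.8
G1 X0.8 Y6.4
G1 X0.0 Y4.0
G1 X0.8 Y1.6
G1 X2.8 Y0.2
G1 X5.2 Y0.2
G1 X7.2 Y1.6
G1 X8.0 Y4.0
; layer 3
G0 Z6.8
G0 X8.0 Y4.0
G1 X7.2 Y6.4
G1 X5.2 Y7.8
G1 X2.8 Y7.8
G1 X0.8 Y6.4
G1 X0.0 Y4.0
G1 X0.8 Y1.6
G1 X2.8 Y0.2
G1 X5.2 Y0.2
G1 X7.2 Y1.6
G1 X8.0 Y4.0
; layer 4
G0 Z9.0
G0 X8.0 Y4.0
G1 X7.2 Y6.4
G1 X5.2 Y7.8
G1 X2.8 Y7.8
G1 X0.8 Y6.4
G1 X0.0 Y4.0
G1 X0.8 Y1.6
G1 X2.8 Y0.2
G1 X5.2 Y0.2
G1 X7.2 Y1.6
G1 X8.0 Y4.0
; layer 5
G0 Z11.2
G0 X8.0 Y4.0
G1 X7.2 Y6.4
G1 X5.2 Y7.8
G1 X2.8 Y7.8
G1 X0.8 Y6.4
G1 X0.0 Y4.0
G1 X0.8 Y1.6
G1 X2.8 Y0.2
G1 X5.2 Y0.2
G1 X7.2 Y1.6
G1 X8.0 Y4.0
; layer 6
G0 Z13.5
G0 X8.0 Y4.0
G1 X7.2 Y6.4
G1 X5.2 Y7.8
G1 X2.8 Y7.8
G1 X0.8 Y6.4
G1 X0.0 Y4.0
G1 X0.8 Y1.6
G1 X2.8 Y0.2
G1 X5.2 Y0.2
G1 X7.2 Y1.6
G1 X8.0 Y4.0
; layer 7
G0 Z15.8
G0 X8.0 Y4.0
G1 X7.2 Y6.4
G1 X5.2 Y7.8
G1 X2.8 Y7.8
G1 X0.8 Y6.4
G1 X0.0 Y4.0
G1 X0.8 Y1.6
G1 X2.8 Y0.2
G1 X5.2 Y0.2
G1 X7.2 Y1.6
G1 X8.0 Y4.0
; layer 8
G0 Z18.0
G0 X8.0 Y4.0
G1 X7.2 Y6.4
G1 X5.2 Y7.8
G1 X2.8 Y7.8
G1 X0.8 Y6.4
G1 X0.0 Y4.0
G1 X0.8 Y1.6
G1 X2.8 Y0.2
G1 X5.2 Y0.2
G1 X7.2 Y1.6
G1 X8.0 Y4.0
M2 ; end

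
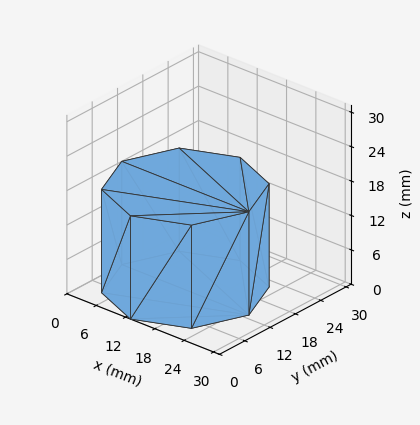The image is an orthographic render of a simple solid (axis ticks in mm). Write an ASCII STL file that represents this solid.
Reading the render: the shape is a regular 8-sided prism (a cylinder approximated with 8 flat sides), circumscribed radius ≈ 13 mm, height ≈ 18 mm (dimensions read to the nearest mm from the axis ticks). For the STL, each face is triangulated and given an outward normal.

solid part
  facet normal 0.0000 0.0000 -1.0000
    outer loop
      vertex 13.0 26.0 0.0
      vertex 22.2 22.2 0.0
      vertex 26.0 13.0 0.0
    endloop
  endfacet
  facet normal 0.0000 0.0000 -1.0000
    outer loop
      vertex 3.8 22.2 0.0
      vertex 13.0 26.0 0.0
      vertex 26.0 13.0 0.0
    endloop
  endfacet
  facet normal 0.0000 0.0000 -1.0000
    outer loop
      vertex 0.0 13.0 0.0
      vertex 3.8 22.2 0.0
      vertex 26.0 13.0 0.0
    endloop
  endfacet
  facet normal 0.0000 0.0000 -1.0000
    outer loop
      vertex 3.8 3.8 0.0
      vertex 0.0 13.0 0.0
      vertex 26.0 13.0 0.0
    endloop
  endfacet
  facet normal 0.0000 0.0000 -1.0000
    outer loop
      vertex 13.0 0.0 0.0
      vertex 3.8 3.8 0.0
      vertex 26.0 13.0 0.0
    endloop
  endfacet
  facet normal 0.0000 0.0000 -1.0000
    outer loop
      vertex 22.2 3.8 0.0
      vertex 13.0 0.0 0.0
      vertex 26.0 13.0 0.0
    endloop
  endfacet
  facet normal 0.0000 0.0000 1.0000
    outer loop
      vertex 26.0 13.0 18.0
      vertex 22.2 22.2 18.0
      vertex 13.0 26.0 18.0
    endloop
  endfacet
  facet normal 0.0000 0.0000 1.0000
    outer loop
      vertex 26.0 13.0 18.0
      vertex 13.0 26.0 18.0
      vertex 3.8 22.2 18.0
    endloop
  endfacet
  facet normal 0.0000 0.0000 1.0000
    outer loop
      vertex 26.0 13.0 18.0
      vertex 3.8 22.2 18.0
      vertex 0.0 13.0 18.0
    endloop
  endfacet
  facet normal 0.0000 0.0000 1.0000
    outer loop
      vertex 26.0 13.0 18.0
      vertex 0.0 13.0 18.0
      vertex 3.8 3.8 18.0
    endloop
  endfacet
  facet normal 0.0000 0.0000 1.0000
    outer loop
      vertex 26.0 13.0 18.0
      vertex 3.8 3.8 18.0
      vertex 13.0 0.0 18.0
    endloop
  endfacet
  facet normal 0.0000 0.0000 1.0000
    outer loop
      vertex 26.0 13.0 18.0
      vertex 13.0 0.0 18.0
      vertex 22.2 3.8 18.0
    endloop
  endfacet
  facet normal 0.9243 0.3818 0.0000
    outer loop
      vertex 26.0 13.0 0.0
      vertex 22.2 22.2 0.0
      vertex 22.2 22.2 18.0
    endloop
  endfacet
  facet normal 0.9243 0.3818 0.0000
    outer loop
      vertex 26.0 13.0 0.0
      vertex 22.2 22.2 18.0
      vertex 26.0 13.0 18.0
    endloop
  endfacet
  facet normal 0.3818 0.9243 0.0000
    outer loop
      vertex 22.2 22.2 0.0
      vertex 13.0 26.0 0.0
      vertex 13.0 26.0 18.0
    endloop
  endfacet
  facet normal 0.3818 0.9243 0.0000
    outer loop
      vertex 22.2 22.2 0.0
      vertex 13.0 26.0 18.0
      vertex 22.2 22.2 18.0
    endloop
  endfacet
  facet normal -0.3818 0.9243 0.0000
    outer loop
      vertex 13.0 26.0 0.0
      vertex 3.8 22.2 0.0
      vertex 3.8 22.2 18.0
    endloop
  endfacet
  facet normal -0.3818 0.9243 0.0000
    outer loop
      vertex 13.0 26.0 0.0
      vertex 3.8 22.2 18.0
      vertex 13.0 26.0 18.0
    endloop
  endfacet
  facet normal -0.9243 0.3818 0.0000
    outer loop
      vertex 3.8 22.2 0.0
      vertex 0.0 13.0 0.0
      vertex 0.0 13.0 18.0
    endloop
  endfacet
  facet normal -0.9243 0.3818 0.0000
    outer loop
      vertex 3.8 22.2 0.0
      vertex 0.0 13.0 18.0
      vertex 3.8 22.2 18.0
    endloop
  endfacet
  facet normal -0.9243 -0.3818 0.0000
    outer loop
      vertex 0.0 13.0 0.0
      vertex 3.8 3.8 0.0
      vertex 3.8 3.8 18.0
    endloop
  endfacet
  facet normal -0.9243 -0.3818 0.0000
    outer loop
      vertex 0.0 13.0 0.0
      vertex 3.8 3.8 18.0
      vertex 0.0 13.0 18.0
    endloop
  endfacet
  facet normal -0.3818 -0.9243 0.0000
    outer loop
      vertex 3.8 3.8 0.0
      vertex 13.0 0.0 0.0
      vertex 13.0 0.0 18.0
    endloop
  endfacet
  facet normal -0.3818 -0.9243 0.0000
    outer loop
      vertex 3.8 3.8 0.0
      vertex 13.0 0.0 18.0
      vertex 3.8 3.8 18.0
    endloop
  endfacet
  facet normal 0.3818 -0.9243 0.0000
    outer loop
      vertex 13.0 0.0 0.0
      vertex 22.2 3.8 0.0
      vertex 22.2 3.8 18.0
    endloop
  endfacet
  facet normal 0.3818 -0.9243 0.0000
    outer loop
      vertex 13.0 0.0 0.0
      vertex 22.2 3.8 18.0
      vertex 13.0 0.0 18.0
    endloop
  endfacet
  facet normal 0.9243 -0.3818 0.0000
    outer loop
      vertex 22.2 3.8 0.0
      vertex 26.0 13.0 0.0
      vertex 26.0 13.0 18.0
    endloop
  endfacet
  facet normal 0.9243 -0.3818 0.0000
    outer loop
      vertex 22.2 3.8 0.0
      vertex 26.0 13.0 18.0
      vertex 22.2 3.8 18.0
    endloop
  endfacet
endsolid part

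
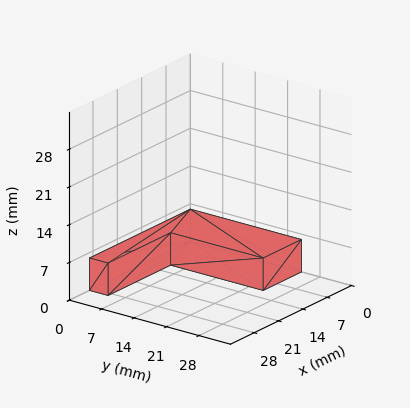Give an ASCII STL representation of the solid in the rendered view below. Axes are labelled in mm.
Reading the render: the shape is an L-shaped prism: outer 29 × 24 mm, arm thicknesses ≈ 4 mm (horizontal) and 11 mm (vertical), extruded 6 mm in z (dimensions read to the nearest mm from the axis ticks). For the STL, each face is triangulated and given an outward normal.

solid part
  facet normal 0.0000 0.0000 -1.0000
    outer loop
      vertex 29.000 4.000 0.000
      vertex 29.000 0.000 0.000
      vertex 0.000 0.000 0.000
    endloop
  endfacet
  facet normal 0.0000 0.0000 -1.0000
    outer loop
      vertex 11.000 4.000 0.000
      vertex 29.000 4.000 0.000
      vertex 0.000 0.000 0.000
    endloop
  endfacet
  facet normal 0.0000 0.0000 -1.0000
    outer loop
      vertex 11.000 24.000 0.000
      vertex 11.000 4.000 0.000
      vertex 0.000 0.000 0.000
    endloop
  endfacet
  facet normal 0.0000 0.0000 -1.0000
    outer loop
      vertex 0.000 24.000 0.000
      vertex 11.000 24.000 0.000
      vertex 0.000 0.000 0.000
    endloop
  endfacet
  facet normal 0.0000 0.0000 1.0000
    outer loop
      vertex 0.000 0.000 6.000
      vertex 29.000 0.000 6.000
      vertex 29.000 4.000 6.000
    endloop
  endfacet
  facet normal 0.0000 0.0000 1.0000
    outer loop
      vertex 0.000 0.000 6.000
      vertex 29.000 4.000 6.000
      vertex 11.000 4.000 6.000
    endloop
  endfacet
  facet normal 0.0000 0.0000 1.0000
    outer loop
      vertex 0.000 0.000 6.000
      vertex 11.000 4.000 6.000
      vertex 11.000 24.000 6.000
    endloop
  endfacet
  facet normal 0.0000 0.0000 1.0000
    outer loop
      vertex 0.000 0.000 6.000
      vertex 11.000 24.000 6.000
      vertex 0.000 24.000 6.000
    endloop
  endfacet
  facet normal 0.0000 -1.0000 0.0000
    outer loop
      vertex 0.000 0.000 0.000
      vertex 29.000 0.000 0.000
      vertex 29.000 0.000 6.000
    endloop
  endfacet
  facet normal 0.0000 -1.0000 0.0000
    outer loop
      vertex 0.000 0.000 0.000
      vertex 29.000 0.000 6.000
      vertex 0.000 0.000 6.000
    endloop
  endfacet
  facet normal 1.0000 0.0000 0.0000
    outer loop
      vertex 29.000 0.000 0.000
      vertex 29.000 4.000 0.000
      vertex 29.000 4.000 6.000
    endloop
  endfacet
  facet normal 1.0000 0.0000 0.0000
    outer loop
      vertex 29.000 0.000 0.000
      vertex 29.000 4.000 6.000
      vertex 29.000 0.000 6.000
    endloop
  endfacet
  facet normal 0.0000 1.0000 0.0000
    outer loop
      vertex 29.000 4.000 0.000
      vertex 11.000 4.000 0.000
      vertex 11.000 4.000 6.000
    endloop
  endfacet
  facet normal 0.0000 1.0000 0.0000
    outer loop
      vertex 29.000 4.000 0.000
      vertex 11.000 4.000 6.000
      vertex 29.000 4.000 6.000
    endloop
  endfacet
  facet normal 1.0000 0.0000 0.0000
    outer loop
      vertex 11.000 4.000 0.000
      vertex 11.000 24.000 0.000
      vertex 11.000 24.000 6.000
    endloop
  endfacet
  facet normal 1.0000 0.0000 0.0000
    outer loop
      vertex 11.000 4.000 0.000
      vertex 11.000 24.000 6.000
      vertex 11.000 4.000 6.000
    endloop
  endfacet
  facet normal 0.0000 1.0000 0.0000
    outer loop
      vertex 11.000 24.000 0.000
      vertex 0.000 24.000 0.000
      vertex 0.000 24.000 6.000
    endloop
  endfacet
  facet normal 0.0000 1.0000 0.0000
    outer loop
      vertex 11.000 24.000 0.000
      vertex 0.000 24.000 6.000
      vertex 11.000 24.000 6.000
    endloop
  endfacet
  facet normal -1.0000 0.0000 0.0000
    outer loop
      vertex 0.000 24.000 0.000
      vertex 0.000 0.000 0.000
      vertex 0.000 0.000 6.000
    endloop
  endfacet
  facet normal -1.0000 0.0000 0.0000
    outer loop
      vertex 0.000 24.000 0.000
      vertex 0.000 0.000 6.000
      vertex 0.000 24.000 6.000
    endloop
  endfacet
endsolid part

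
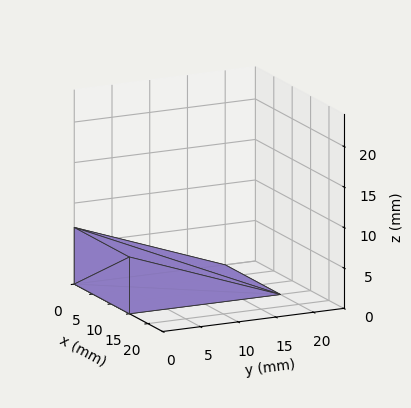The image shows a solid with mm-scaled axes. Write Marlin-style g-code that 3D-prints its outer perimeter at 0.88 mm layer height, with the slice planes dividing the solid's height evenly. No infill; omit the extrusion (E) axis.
Reading the render: the shape is a wedge (ramp): 15 × 20 mm base, rising to 7 mm along the y=0 edge and sloping linearly to z=0 at y=20 (dimensions read to the nearest mm from the axis ticks). For the g-code, the solid's height is divided into equal slices at the stated Δz and each level perimeter traced with G1 moves after a G0 lift.

; perimeter-only toolpath
G21 ; units = mm
G90 ; absolute positioning
G28 ; home
; layer 1
G0 Z0.88
G0 X0.00 Y0.00
G1 X15.00 Y0.00
G1 X15.00 Y17.50
G1 X0.00 Y17.50
G1 X0.00 Y0.00
; layer 2
G0 Z1.75
G0 X0.00 Y0.00
G1 X15.00 Y0.00
G1 X15.00 Y15.00
G1 X0.00 Y15.00
G1 X0.00 Y0.00
; layer 3
G0 Z2.62
G0 X0.00 Y0.00
G1 X15.00 Y0.00
G1 X15.00 Y12.50
G1 X0.00 Y12.50
G1 X0.00 Y0.00
; layer 4
G0 Z3.50
G0 X0.00 Y0.00
G1 X15.00 Y0.00
G1 X15.00 Y10.00
G1 X0.00 Y10.00
G1 X0.00 Y0.00
; layer 5
G0 Z4.38
G0 X0.00 Y0.00
G1 X15.00 Y0.00
G1 X15.00 Y7.50
G1 X0.00 Y7.50
G1 X0.00 Y0.00
; layer 6
G0 Z5.25
G0 X0.00 Y0.00
G1 X15.00 Y0.00
G1 X15.00 Y5.00
G1 X0.00 Y5.00
G1 X0.00 Y0.00
; layer 7
G0 Z6.12
G0 X0.00 Y0.00
G1 X15.00 Y0.00
G1 X15.00 Y2.50
G1 X0.00 Y2.50
G1 X0.00 Y0.00
M2 ; end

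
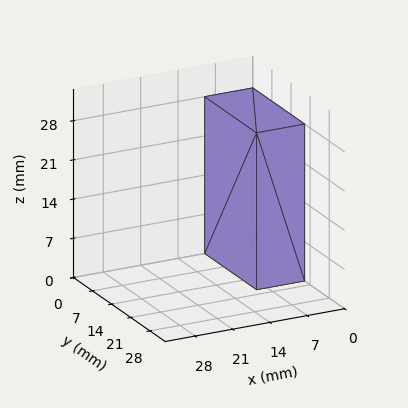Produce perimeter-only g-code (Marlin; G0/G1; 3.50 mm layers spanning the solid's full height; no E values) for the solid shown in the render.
Reading the render: the shape is a rectangular box, roughly 9 × 19 mm footprint and 28 mm tall (dimensions read to the nearest mm from the axis ticks). For the g-code, the solid's height is divided into equal slices at the stated Δz and each level perimeter traced with G1 moves after a G0 lift.

; perimeter-only toolpath
G21 ; units = mm
G90 ; absolute positioning
G28 ; home
; layer 1
G0 Z3.50
G0 X0.00 Y0.00
G1 X9.00 Y0.00
G1 X9.00 Y19.00
G1 X0.00 Y19.00
G1 X0.00 Y0.00
; layer 2
G0 Z7.00
G0 X0.00 Y0.00
G1 X9.00 Y0.00
G1 X9.00 Y19.00
G1 X0.00 Y19.00
G1 X0.00 Y0.00
; layer 3
G0 Z10.50
G0 X0.00 Y0.00
G1 X9.00 Y0.00
G1 X9.00 Y19.00
G1 X0.00 Y19.00
G1 X0.00 Y0.00
; layer 4
G0 Z14.00
G0 X0.00 Y0.00
G1 X9.00 Y0.00
G1 X9.00 Y19.00
G1 X0.00 Y19.00
G1 X0.00 Y0.00
; layer 5
G0 Z17.50
G0 X0.00 Y0.00
G1 X9.00 Y0.00
G1 X9.00 Y19.00
G1 X0.00 Y19.00
G1 X0.00 Y0.00
; layer 6
G0 Z21.00
G0 X0.00 Y0.00
G1 X9.00 Y0.00
G1 X9.00 Y19.00
G1 X0.00 Y19.00
G1 X0.00 Y0.00
; layer 7
G0 Z24.50
G0 X0.00 Y0.00
G1 X9.00 Y0.00
G1 X9.00 Y19.00
G1 X0.00 Y19.00
G1 X0.00 Y0.00
; layer 8
G0 Z28.00
G0 X0.00 Y0.00
G1 X9.00 Y0.00
G1 X9.00 Y19.00
G1 X0.00 Y19.00
G1 X0.00 Y0.00
M2 ; end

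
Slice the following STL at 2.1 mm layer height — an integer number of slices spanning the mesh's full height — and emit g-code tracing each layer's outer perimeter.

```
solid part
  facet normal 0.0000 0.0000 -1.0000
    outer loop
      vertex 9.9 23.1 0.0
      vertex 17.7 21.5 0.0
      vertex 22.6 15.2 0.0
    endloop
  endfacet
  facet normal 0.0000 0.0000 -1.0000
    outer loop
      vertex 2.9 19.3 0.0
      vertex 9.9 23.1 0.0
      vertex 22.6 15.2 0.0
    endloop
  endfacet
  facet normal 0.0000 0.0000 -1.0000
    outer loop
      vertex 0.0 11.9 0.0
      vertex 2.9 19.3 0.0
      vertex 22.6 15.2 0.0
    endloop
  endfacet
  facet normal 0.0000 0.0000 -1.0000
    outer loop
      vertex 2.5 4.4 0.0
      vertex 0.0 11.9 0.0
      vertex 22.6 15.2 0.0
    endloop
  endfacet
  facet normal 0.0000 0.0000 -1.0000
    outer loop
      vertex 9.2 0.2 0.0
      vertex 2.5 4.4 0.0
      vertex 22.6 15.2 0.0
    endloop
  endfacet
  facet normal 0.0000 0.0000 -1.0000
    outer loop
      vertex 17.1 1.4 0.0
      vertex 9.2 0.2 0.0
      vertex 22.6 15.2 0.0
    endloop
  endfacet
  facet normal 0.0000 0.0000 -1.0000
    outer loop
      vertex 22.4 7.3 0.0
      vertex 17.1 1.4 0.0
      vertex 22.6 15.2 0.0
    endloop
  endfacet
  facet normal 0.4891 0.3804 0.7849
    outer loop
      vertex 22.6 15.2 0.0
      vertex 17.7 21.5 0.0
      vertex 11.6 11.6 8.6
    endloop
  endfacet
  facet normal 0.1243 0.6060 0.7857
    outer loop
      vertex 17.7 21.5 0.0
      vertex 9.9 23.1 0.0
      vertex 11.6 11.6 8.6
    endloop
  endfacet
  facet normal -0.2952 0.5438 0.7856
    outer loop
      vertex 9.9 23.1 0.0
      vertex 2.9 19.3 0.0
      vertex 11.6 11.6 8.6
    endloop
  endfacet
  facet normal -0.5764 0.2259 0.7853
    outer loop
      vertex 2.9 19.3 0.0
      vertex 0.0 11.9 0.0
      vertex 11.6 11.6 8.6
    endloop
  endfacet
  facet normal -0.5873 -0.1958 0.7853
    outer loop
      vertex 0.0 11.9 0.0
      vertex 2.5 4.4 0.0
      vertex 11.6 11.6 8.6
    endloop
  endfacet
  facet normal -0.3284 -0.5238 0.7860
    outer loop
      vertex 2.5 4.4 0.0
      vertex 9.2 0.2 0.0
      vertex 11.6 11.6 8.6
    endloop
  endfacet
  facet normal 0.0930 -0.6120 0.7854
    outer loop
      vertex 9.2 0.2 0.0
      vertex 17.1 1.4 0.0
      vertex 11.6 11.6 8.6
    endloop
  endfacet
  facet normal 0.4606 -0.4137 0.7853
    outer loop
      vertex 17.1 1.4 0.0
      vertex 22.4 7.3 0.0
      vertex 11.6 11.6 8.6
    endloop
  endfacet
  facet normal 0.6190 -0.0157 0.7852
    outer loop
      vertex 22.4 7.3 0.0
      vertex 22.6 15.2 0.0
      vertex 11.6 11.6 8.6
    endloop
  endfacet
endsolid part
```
; perimeter-only toolpath
G21 ; units = mm
G90 ; absolute positioning
G28 ; home
; layer 1
G0 Z2.1
G0 X19.9 Y14.3
G1 X16.2 Y19.0
G1 X10.3 Y20.2
G1 X5.1 Y17.4
G1 X2.9 Y11.8
G1 X4.8 Y6.2
G1 X9.8 Y3.0
G1 X15.7 Y3.9
G1 X19.7 Y8.4
G1 X19.9 Y14.3
; layer 2
G0 Z4.3
G0 X17.1 Y13.4
G1 X14.6 Y16.6
G1 X10.8 Y17.4
G1 X7.2 Y15.4
G1 X5.8 Y11.8
G1 X7.0 Y8.0
G1 X10.4 Y5.9
G1 X14.4 Y6.5
G1 X17.0 Y9.4
G1 X17.1 Y13.4
; layer 3
G0 Z6.4
G0 X14.3 Y12.5
G1 X13.1 Y14.1
G1 X11.2 Y14.5
G1 X9.4 Y13.5
G1 X8.7 Y11.7
G1 X9.3 Y9.8
G1 X11.0 Y8.8
G1 X13.0 Y9.0
G1 X14.3 Y10.5
G1 X14.3 Y12.5
M2 ; end

The solid is a regular 9-sided pyramid, base circumscribed radius ≈ 11.6 mm, apex at z ≈ 8.6 mm. Slicing at Δz = 2.1 mm — 4 equal slices spanning the solid's height, so layer i sits at z = i·h/4 — gives 3 non-empty perimeters. Each is a 9-segment closed polygon; G0 lifts to the layer z and rapids to the start vertex, then G1 traces the edges. The cross-section shrinks linearly with z (the slice at the apex is degenerate and omitted).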